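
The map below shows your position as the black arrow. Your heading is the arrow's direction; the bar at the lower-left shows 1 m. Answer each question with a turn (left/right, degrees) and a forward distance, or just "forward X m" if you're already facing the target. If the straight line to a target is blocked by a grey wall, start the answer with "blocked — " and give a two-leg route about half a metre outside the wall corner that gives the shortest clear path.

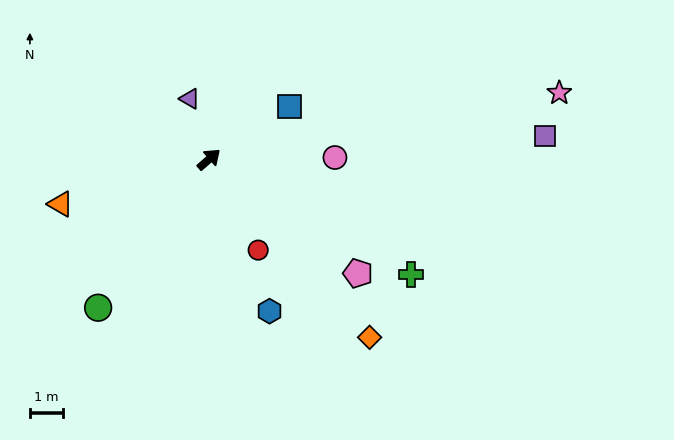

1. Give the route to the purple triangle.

turn left 66°, forward 1.9 m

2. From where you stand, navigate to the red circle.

turn right 103°, forward 3.1 m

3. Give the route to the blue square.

turn right 8°, forward 2.9 m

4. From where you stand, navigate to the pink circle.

turn right 40°, forward 3.8 m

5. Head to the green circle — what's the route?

turn right 168°, forward 5.6 m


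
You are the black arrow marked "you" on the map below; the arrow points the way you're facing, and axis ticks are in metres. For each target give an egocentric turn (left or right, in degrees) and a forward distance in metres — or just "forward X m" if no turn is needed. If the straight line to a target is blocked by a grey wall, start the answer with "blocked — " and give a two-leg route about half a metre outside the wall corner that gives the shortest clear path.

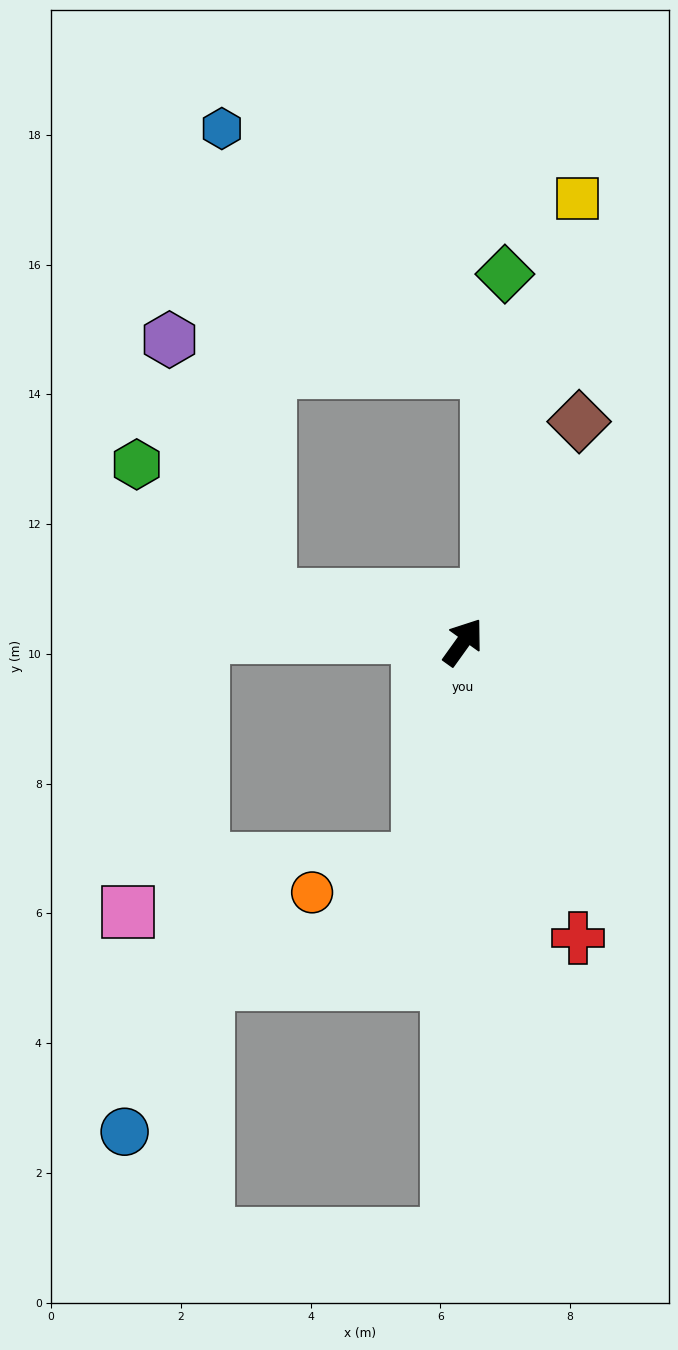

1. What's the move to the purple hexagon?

blocked — turn left 112°, forward 3.1 m, then turn right 55°, forward 4.2 m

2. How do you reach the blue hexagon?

blocked — turn left 112°, forward 3.1 m, then turn right 71°, forward 7.3 m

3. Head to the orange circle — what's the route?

blocked — turn right 156°, forward 3.4 m, then turn right 61°, forward 1.7 m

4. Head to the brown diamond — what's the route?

turn left 8°, forward 3.8 m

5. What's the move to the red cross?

turn right 123°, forward 4.9 m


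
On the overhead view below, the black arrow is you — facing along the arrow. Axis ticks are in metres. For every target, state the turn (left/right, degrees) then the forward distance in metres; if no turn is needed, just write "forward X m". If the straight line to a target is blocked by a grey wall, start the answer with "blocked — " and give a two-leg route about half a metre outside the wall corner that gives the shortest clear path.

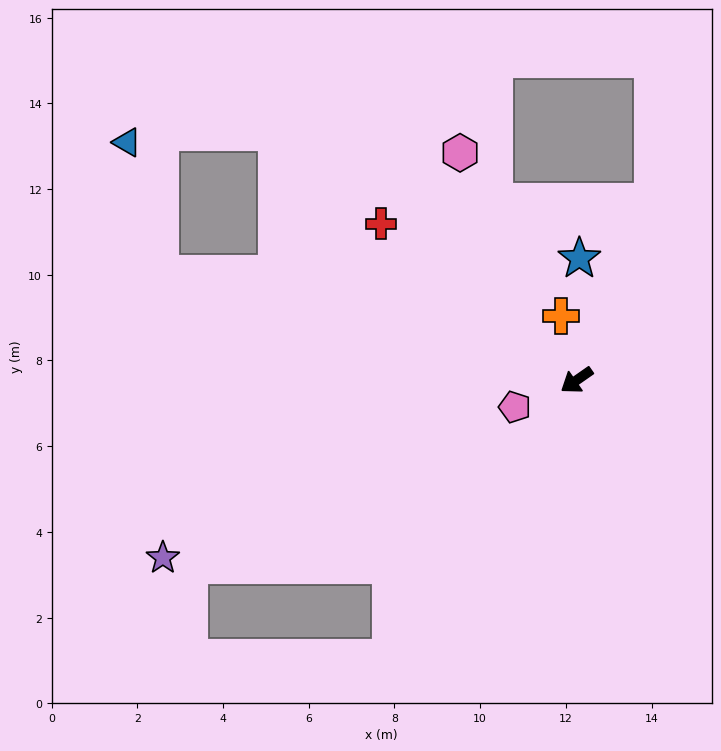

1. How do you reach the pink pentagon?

turn right 11°, forward 1.6 m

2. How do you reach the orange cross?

turn right 111°, forward 1.5 m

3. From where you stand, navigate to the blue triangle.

blocked — turn right 49°, forward 10.0 m, then turn right 61°, forward 3.2 m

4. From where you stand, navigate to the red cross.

turn right 74°, forward 5.8 m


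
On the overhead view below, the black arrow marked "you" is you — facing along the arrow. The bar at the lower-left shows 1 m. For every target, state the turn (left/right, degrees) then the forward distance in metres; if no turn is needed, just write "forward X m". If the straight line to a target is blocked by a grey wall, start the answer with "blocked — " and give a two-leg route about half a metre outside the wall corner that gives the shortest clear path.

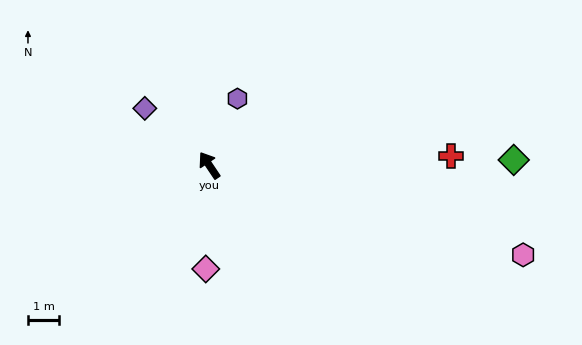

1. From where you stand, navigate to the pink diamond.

turn left 144°, forward 3.3 m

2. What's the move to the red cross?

turn right 122°, forward 7.7 m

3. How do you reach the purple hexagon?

turn right 57°, forward 2.3 m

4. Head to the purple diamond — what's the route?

turn left 15°, forward 2.7 m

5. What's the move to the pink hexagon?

turn right 140°, forward 10.4 m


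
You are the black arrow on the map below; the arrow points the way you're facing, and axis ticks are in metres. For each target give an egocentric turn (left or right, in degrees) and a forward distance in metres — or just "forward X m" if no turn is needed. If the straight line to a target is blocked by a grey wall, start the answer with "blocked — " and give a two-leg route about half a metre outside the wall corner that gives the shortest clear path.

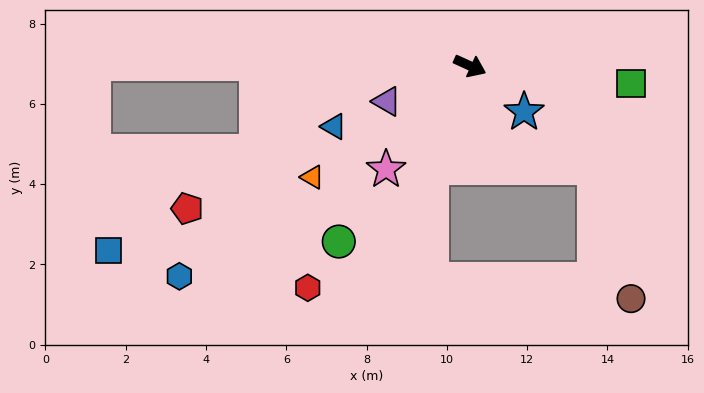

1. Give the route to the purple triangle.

turn right 132°, forward 2.3 m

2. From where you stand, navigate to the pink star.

turn right 105°, forward 3.3 m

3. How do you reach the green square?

turn left 18°, forward 4.0 m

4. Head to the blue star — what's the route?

turn right 16°, forward 1.8 m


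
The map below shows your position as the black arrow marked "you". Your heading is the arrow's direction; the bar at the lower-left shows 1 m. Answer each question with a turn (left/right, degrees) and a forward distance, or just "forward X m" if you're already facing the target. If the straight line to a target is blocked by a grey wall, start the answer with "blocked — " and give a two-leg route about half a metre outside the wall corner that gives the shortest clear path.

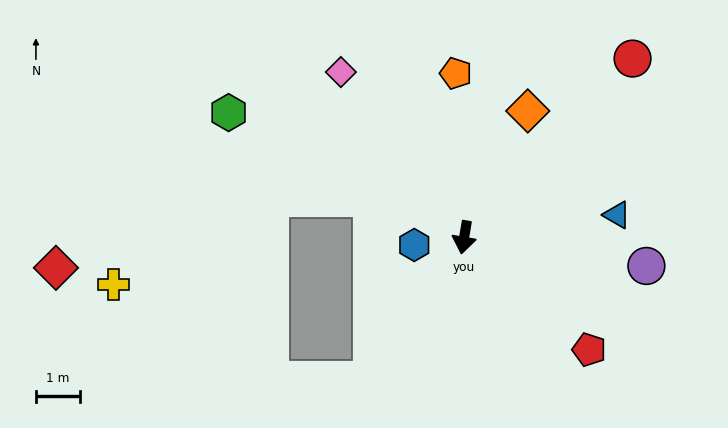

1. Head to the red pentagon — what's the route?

turn left 58°, forward 3.8 m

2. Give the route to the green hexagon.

turn right 108°, forward 6.1 m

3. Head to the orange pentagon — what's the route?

turn right 168°, forward 3.8 m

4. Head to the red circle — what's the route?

turn left 146°, forward 5.6 m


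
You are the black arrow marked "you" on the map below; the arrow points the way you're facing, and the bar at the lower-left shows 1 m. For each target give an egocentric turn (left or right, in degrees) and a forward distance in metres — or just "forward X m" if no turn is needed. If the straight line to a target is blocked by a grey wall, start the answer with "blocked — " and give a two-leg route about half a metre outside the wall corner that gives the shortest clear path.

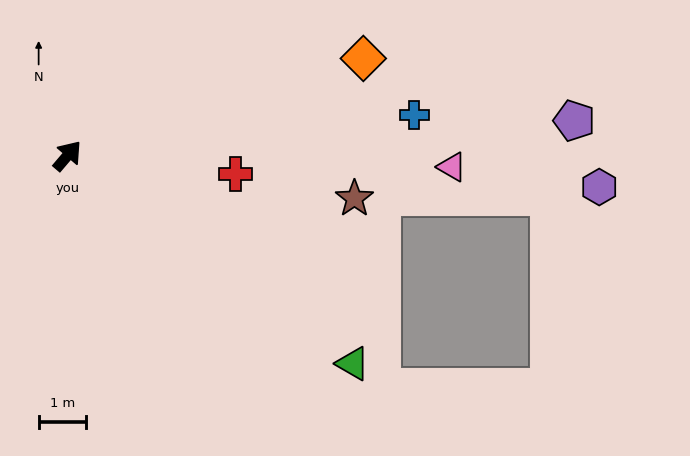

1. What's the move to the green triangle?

turn right 86°, forward 7.5 m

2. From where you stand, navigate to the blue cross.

turn right 43°, forward 7.4 m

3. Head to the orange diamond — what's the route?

turn right 31°, forward 6.6 m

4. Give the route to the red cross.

turn right 56°, forward 3.6 m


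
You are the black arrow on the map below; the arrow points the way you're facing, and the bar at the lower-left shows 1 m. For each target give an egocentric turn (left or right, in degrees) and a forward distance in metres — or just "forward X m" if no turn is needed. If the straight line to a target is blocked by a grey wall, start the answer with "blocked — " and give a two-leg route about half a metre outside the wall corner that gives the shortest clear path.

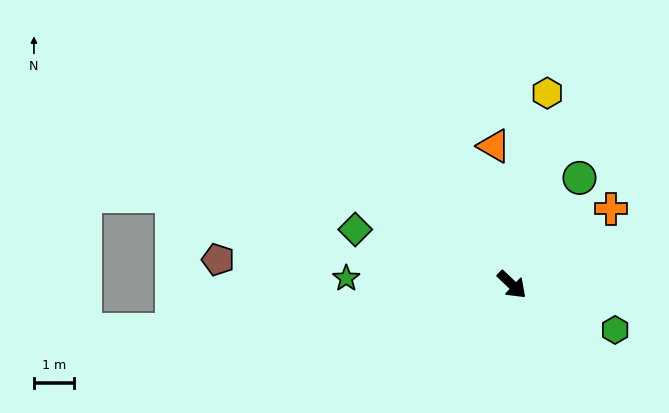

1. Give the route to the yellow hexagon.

turn left 123°, forward 4.9 m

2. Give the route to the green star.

turn right 139°, forward 4.2 m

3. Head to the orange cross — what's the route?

turn left 81°, forward 3.1 m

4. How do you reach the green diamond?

turn right 156°, forward 4.2 m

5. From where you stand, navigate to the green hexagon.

turn left 20°, forward 2.8 m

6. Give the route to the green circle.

turn left 101°, forward 3.2 m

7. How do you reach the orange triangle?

turn left 141°, forward 3.5 m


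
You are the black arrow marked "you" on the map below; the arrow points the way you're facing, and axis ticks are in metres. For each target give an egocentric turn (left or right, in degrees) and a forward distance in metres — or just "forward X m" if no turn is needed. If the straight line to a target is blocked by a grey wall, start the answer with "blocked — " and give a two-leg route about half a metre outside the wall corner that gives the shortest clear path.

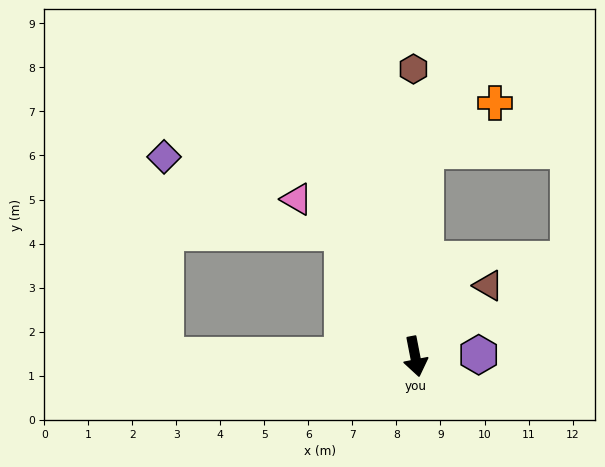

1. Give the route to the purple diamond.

blocked — turn right 101°, forward 5.7 m, then turn right 90°, forward 4.5 m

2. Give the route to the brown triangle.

turn left 123°, forward 2.3 m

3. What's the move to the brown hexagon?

turn left 169°, forward 6.5 m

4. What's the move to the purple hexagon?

turn left 81°, forward 1.4 m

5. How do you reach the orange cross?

blocked — turn left 166°, forward 4.7 m, then turn right 53°, forward 1.9 m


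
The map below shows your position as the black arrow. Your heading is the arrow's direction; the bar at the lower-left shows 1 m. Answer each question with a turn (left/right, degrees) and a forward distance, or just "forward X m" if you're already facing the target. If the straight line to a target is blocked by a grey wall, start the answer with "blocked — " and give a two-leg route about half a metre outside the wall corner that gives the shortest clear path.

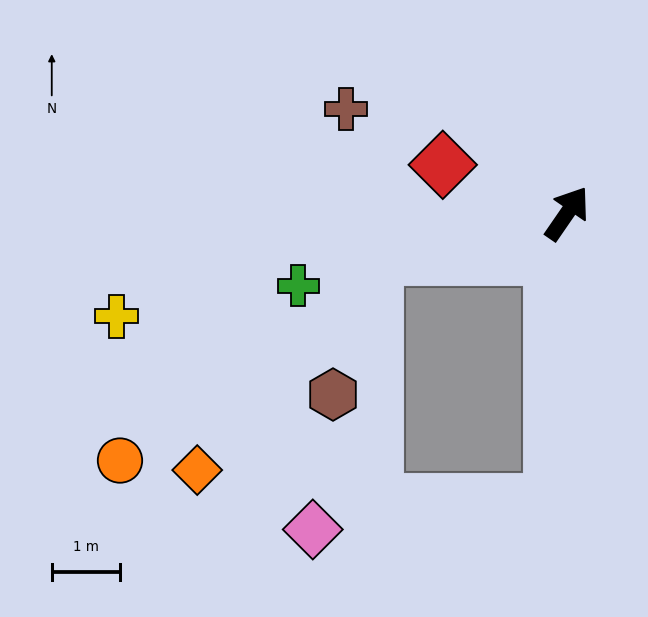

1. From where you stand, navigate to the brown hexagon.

blocked — turn left 137°, forward 2.9 m, then turn left 61°, forward 2.1 m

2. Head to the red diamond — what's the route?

turn left 103°, forward 2.0 m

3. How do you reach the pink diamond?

blocked — turn right 148°, forward 4.2 m, then turn right 81°, forward 3.5 m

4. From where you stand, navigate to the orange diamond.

blocked — turn left 137°, forward 2.9 m, then turn left 38°, forward 4.1 m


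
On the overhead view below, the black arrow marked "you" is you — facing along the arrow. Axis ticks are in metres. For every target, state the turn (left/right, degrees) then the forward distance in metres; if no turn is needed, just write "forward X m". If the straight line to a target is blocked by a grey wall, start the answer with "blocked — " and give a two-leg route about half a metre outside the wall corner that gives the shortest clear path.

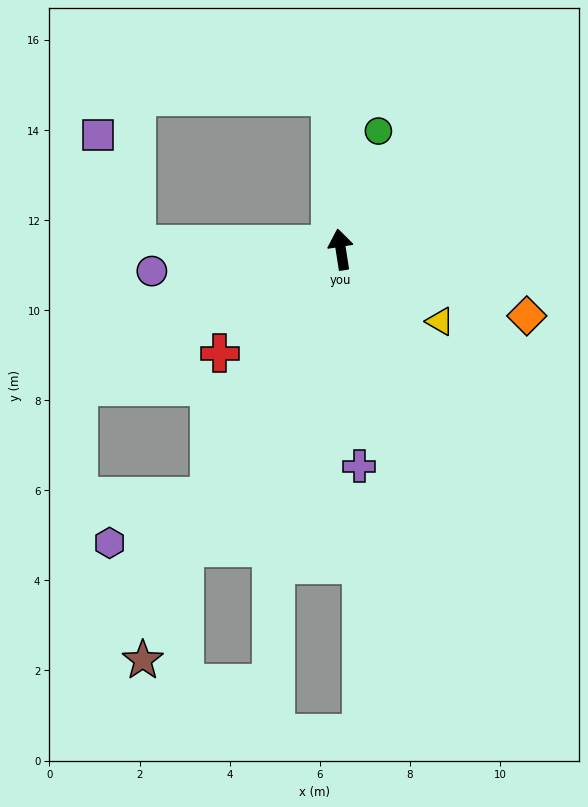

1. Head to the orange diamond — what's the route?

turn right 118°, forward 4.4 m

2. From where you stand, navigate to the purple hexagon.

blocked — turn left 143°, forward 6.2 m, then turn right 37°, forward 2.4 m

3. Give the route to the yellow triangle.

turn right 135°, forward 2.7 m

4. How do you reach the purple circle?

turn left 88°, forward 4.2 m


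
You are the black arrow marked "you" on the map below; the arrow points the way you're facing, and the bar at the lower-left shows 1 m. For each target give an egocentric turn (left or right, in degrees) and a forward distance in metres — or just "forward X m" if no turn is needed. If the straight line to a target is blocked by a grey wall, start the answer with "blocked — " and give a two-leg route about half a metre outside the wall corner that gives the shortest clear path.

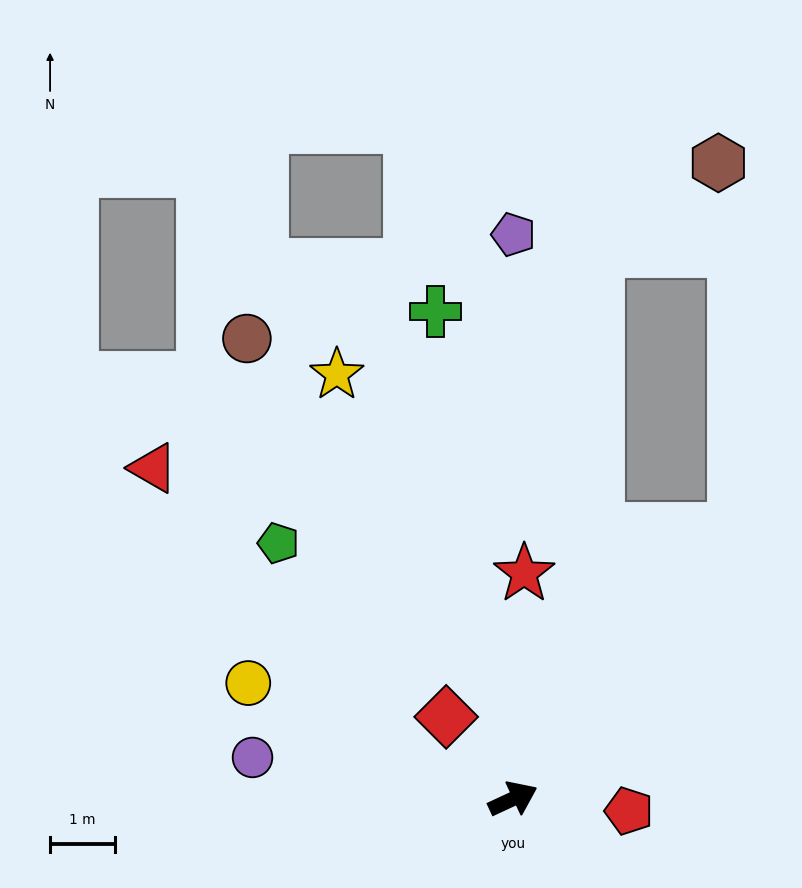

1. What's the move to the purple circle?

turn left 146°, forward 4.0 m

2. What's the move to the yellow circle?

turn left 131°, forward 4.4 m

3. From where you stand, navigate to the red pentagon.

turn right 31°, forward 1.8 m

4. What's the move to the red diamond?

turn left 104°, forward 1.6 m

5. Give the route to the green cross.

turn left 74°, forward 7.6 m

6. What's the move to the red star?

turn left 62°, forward 3.5 m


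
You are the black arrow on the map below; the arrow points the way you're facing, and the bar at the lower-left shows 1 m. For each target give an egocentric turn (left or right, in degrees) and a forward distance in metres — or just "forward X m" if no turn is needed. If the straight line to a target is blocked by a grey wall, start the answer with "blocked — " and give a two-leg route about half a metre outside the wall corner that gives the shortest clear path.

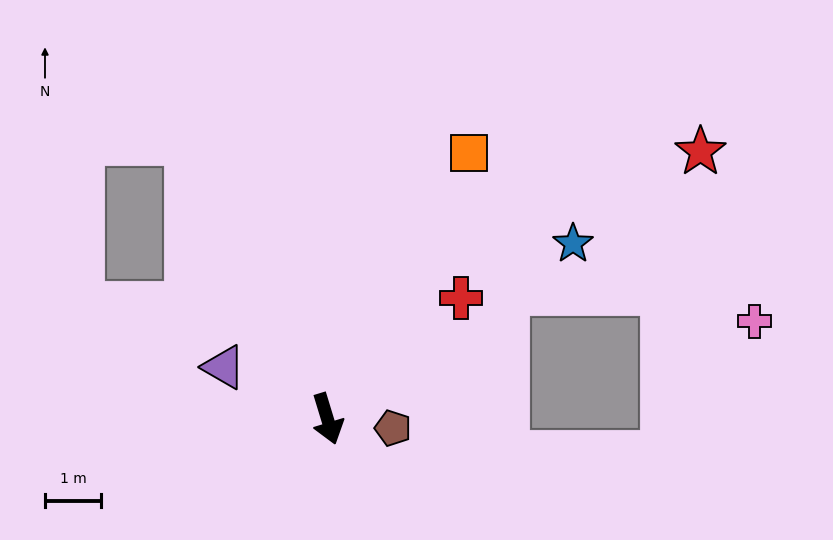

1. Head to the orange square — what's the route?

turn left 135°, forward 5.3 m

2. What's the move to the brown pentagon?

turn left 65°, forward 1.2 m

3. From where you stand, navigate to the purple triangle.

turn right 133°, forward 2.1 m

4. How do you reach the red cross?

turn left 115°, forward 3.2 m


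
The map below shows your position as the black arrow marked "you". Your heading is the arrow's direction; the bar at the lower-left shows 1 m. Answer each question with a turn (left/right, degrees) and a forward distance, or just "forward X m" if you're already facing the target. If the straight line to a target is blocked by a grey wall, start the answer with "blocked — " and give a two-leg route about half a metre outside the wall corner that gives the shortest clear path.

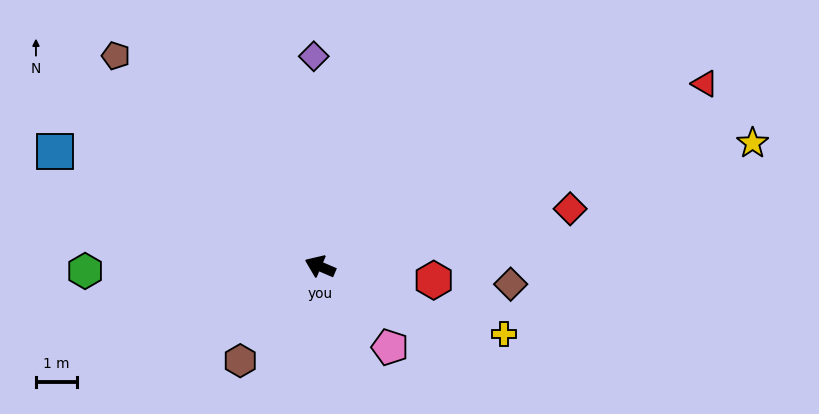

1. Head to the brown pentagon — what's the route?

turn right 23°, forward 7.1 m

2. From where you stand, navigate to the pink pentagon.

turn left 154°, forward 2.6 m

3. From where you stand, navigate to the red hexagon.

turn right 164°, forward 2.8 m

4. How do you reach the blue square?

forward 7.0 m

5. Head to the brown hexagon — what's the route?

turn left 73°, forward 3.0 m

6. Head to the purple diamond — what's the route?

turn right 65°, forward 5.1 m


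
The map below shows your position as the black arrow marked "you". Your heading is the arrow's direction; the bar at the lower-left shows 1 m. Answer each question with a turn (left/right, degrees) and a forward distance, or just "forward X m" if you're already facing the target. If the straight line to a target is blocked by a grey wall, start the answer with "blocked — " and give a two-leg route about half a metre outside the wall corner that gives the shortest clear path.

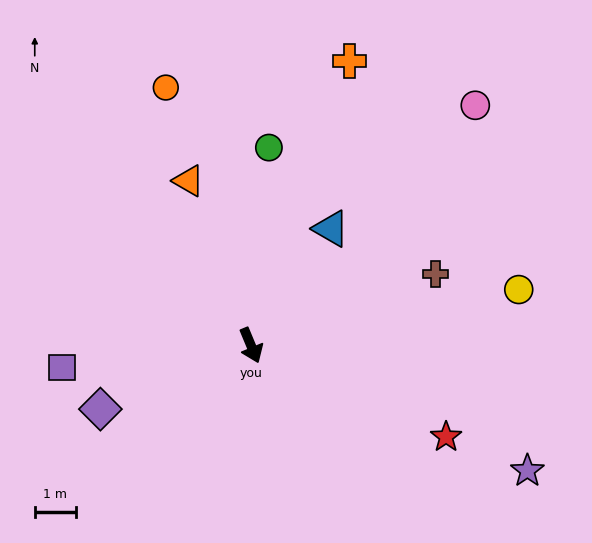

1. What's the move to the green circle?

turn left 152°, forward 4.8 m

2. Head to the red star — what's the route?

turn left 42°, forward 5.2 m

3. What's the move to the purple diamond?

turn right 90°, forward 4.0 m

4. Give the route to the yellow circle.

turn left 79°, forward 6.6 m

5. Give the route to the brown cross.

turn left 89°, forward 4.8 m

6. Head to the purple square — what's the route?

turn right 106°, forward 4.6 m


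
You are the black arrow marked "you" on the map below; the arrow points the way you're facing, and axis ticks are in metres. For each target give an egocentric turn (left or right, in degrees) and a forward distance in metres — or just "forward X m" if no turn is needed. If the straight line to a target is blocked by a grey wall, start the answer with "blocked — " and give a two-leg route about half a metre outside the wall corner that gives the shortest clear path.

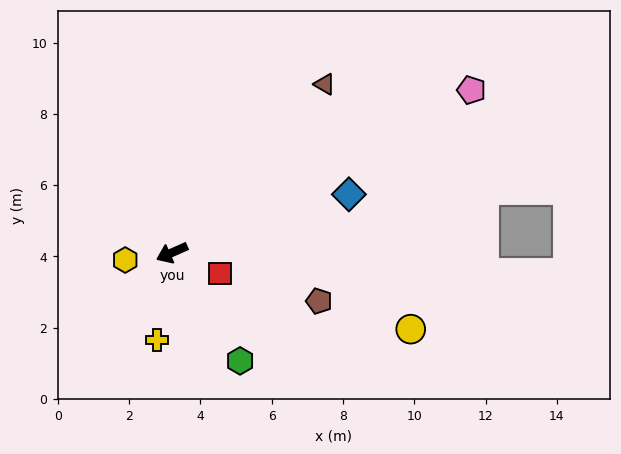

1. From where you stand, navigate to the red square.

turn left 133°, forward 1.5 m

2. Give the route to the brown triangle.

turn right 156°, forward 6.4 m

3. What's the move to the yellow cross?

turn left 57°, forward 2.5 m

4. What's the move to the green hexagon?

turn left 98°, forward 3.6 m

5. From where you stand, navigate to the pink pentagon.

turn right 175°, forward 9.6 m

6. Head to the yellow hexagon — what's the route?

turn right 15°, forward 1.3 m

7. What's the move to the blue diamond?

turn left 174°, forward 5.2 m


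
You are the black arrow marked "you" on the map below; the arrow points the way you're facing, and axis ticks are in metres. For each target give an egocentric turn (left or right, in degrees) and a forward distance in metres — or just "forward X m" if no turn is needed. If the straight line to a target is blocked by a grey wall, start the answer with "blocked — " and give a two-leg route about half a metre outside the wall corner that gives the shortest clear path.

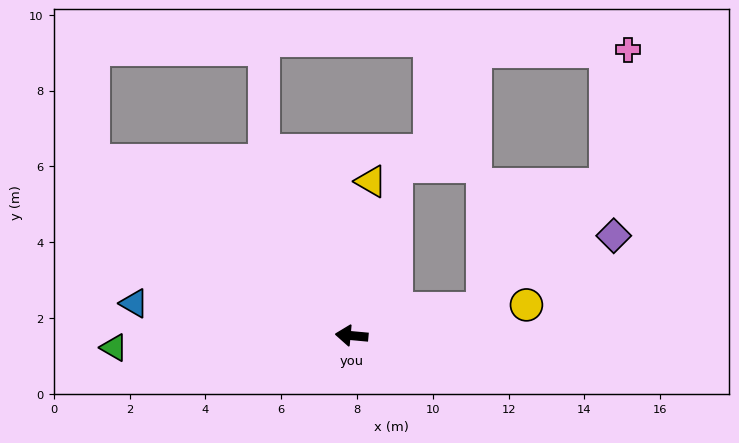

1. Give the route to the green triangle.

turn left 8°, forward 6.3 m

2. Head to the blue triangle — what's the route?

turn right 3°, forward 5.8 m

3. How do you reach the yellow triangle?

turn right 92°, forward 4.1 m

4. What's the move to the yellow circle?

turn right 165°, forward 4.7 m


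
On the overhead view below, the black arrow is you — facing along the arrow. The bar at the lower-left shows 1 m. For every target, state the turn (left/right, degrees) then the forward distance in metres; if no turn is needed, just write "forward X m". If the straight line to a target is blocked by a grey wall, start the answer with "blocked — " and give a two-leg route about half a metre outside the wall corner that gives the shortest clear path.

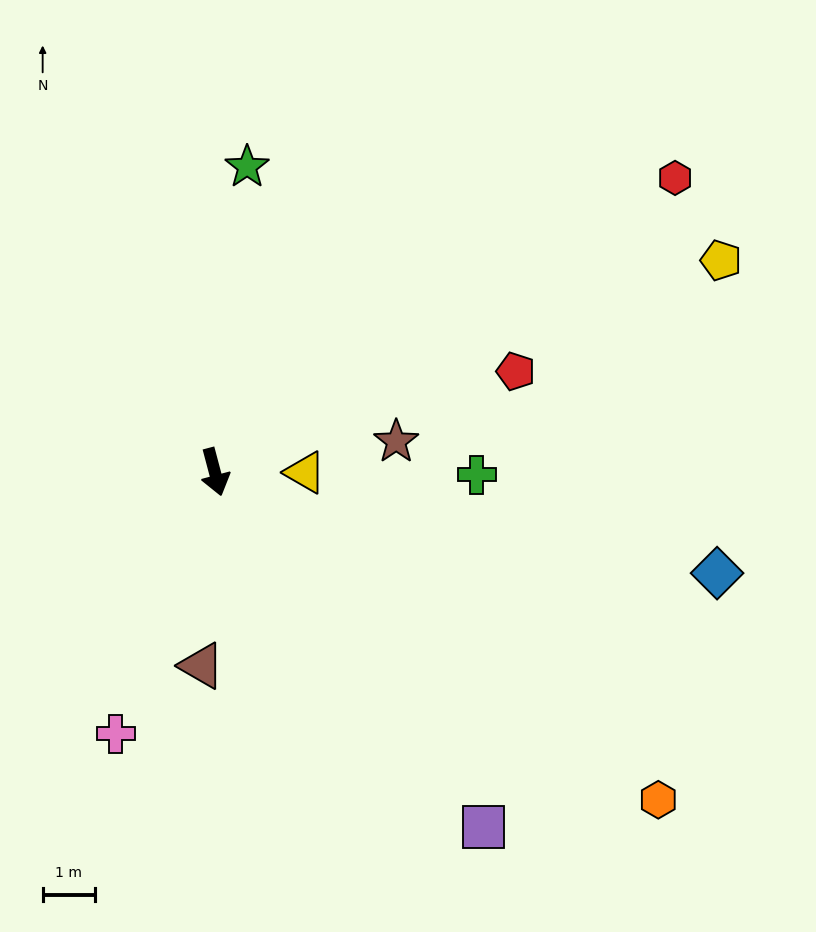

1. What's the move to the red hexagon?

turn left 108°, forward 10.4 m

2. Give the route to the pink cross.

turn right 36°, forward 5.3 m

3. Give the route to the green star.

turn left 159°, forward 5.8 m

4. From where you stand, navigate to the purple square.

turn left 22°, forward 8.5 m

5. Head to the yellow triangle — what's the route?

turn left 75°, forward 1.7 m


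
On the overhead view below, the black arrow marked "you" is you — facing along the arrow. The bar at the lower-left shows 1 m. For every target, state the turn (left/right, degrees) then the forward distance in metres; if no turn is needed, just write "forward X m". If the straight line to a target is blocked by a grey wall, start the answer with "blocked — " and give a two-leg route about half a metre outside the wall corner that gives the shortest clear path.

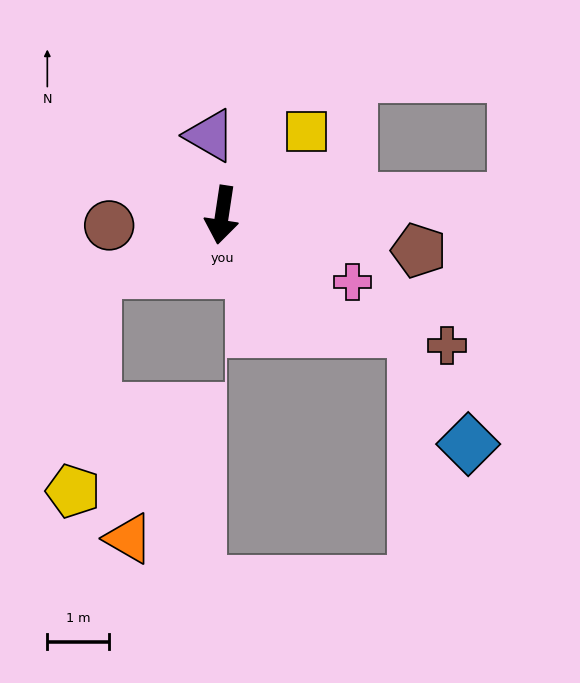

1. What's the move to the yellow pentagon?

blocked — turn right 57°, forward 2.3 m, then turn left 60°, forward 3.6 m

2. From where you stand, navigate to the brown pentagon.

turn left 88°, forward 3.2 m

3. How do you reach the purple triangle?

turn right 163°, forward 1.3 m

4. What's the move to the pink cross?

turn left 71°, forward 2.4 m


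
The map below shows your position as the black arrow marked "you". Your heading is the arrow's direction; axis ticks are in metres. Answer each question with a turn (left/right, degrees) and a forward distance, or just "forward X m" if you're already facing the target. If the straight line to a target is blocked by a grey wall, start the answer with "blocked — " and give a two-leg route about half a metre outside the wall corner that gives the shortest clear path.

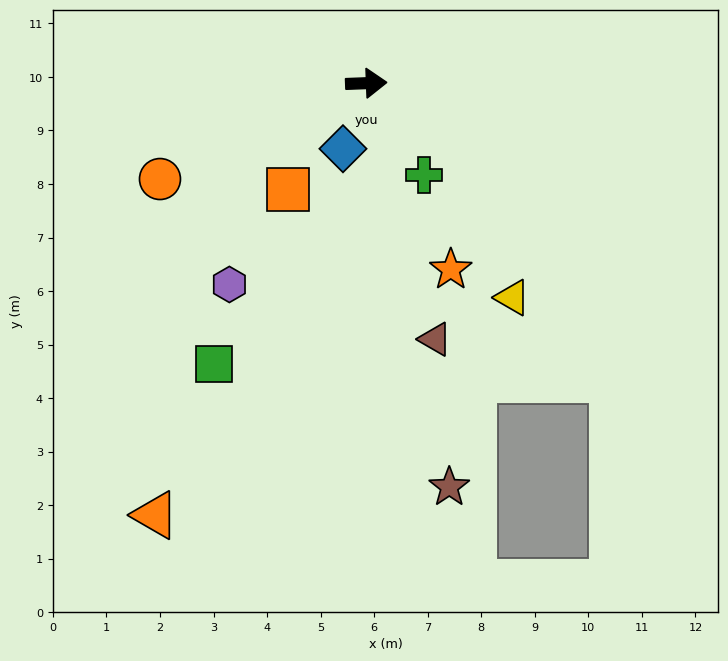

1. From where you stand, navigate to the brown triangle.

turn right 77°, forward 5.0 m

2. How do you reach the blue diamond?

turn right 112°, forward 1.3 m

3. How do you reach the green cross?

turn right 60°, forward 2.0 m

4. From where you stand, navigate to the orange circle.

turn right 157°, forward 4.2 m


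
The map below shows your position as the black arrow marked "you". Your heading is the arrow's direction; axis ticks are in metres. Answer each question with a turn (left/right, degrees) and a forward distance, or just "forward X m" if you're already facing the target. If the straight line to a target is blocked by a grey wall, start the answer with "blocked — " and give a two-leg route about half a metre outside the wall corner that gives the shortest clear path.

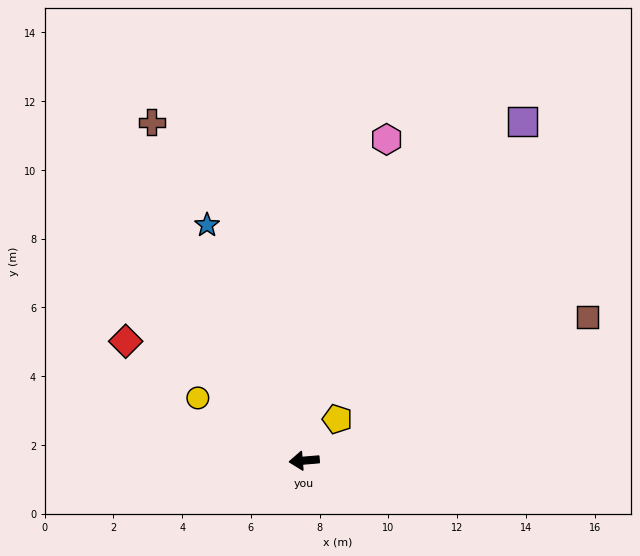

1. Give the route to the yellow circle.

turn right 35°, forward 3.6 m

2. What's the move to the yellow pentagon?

turn right 133°, forward 1.5 m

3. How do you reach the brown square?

turn right 158°, forward 9.2 m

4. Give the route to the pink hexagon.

turn right 109°, forward 9.6 m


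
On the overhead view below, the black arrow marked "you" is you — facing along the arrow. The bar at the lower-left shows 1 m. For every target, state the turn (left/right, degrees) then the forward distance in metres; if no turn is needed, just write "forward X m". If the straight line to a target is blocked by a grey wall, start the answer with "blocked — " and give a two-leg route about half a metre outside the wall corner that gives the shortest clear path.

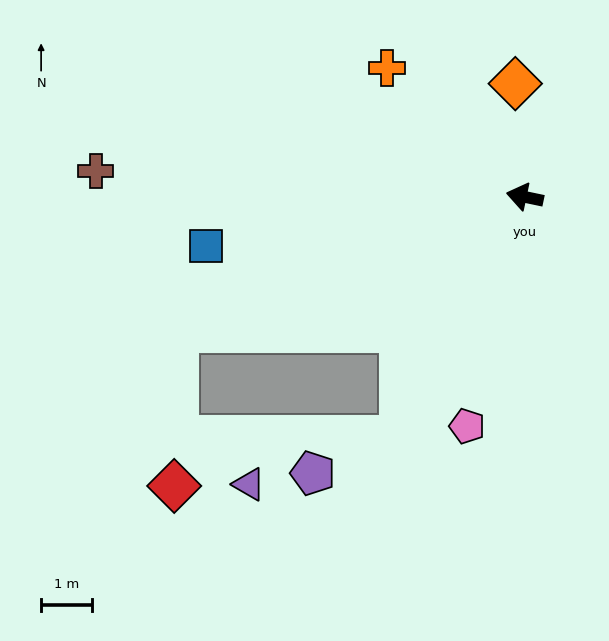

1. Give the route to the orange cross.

turn right 31°, forward 3.7 m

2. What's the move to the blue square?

turn left 21°, forward 6.3 m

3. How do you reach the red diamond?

blocked — turn left 33°, forward 7.3 m, then turn left 68°, forward 3.0 m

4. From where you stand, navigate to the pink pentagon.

turn left 88°, forward 4.6 m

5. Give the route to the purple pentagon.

blocked — turn left 75°, forward 5.3 m, then turn right 41°, forward 1.9 m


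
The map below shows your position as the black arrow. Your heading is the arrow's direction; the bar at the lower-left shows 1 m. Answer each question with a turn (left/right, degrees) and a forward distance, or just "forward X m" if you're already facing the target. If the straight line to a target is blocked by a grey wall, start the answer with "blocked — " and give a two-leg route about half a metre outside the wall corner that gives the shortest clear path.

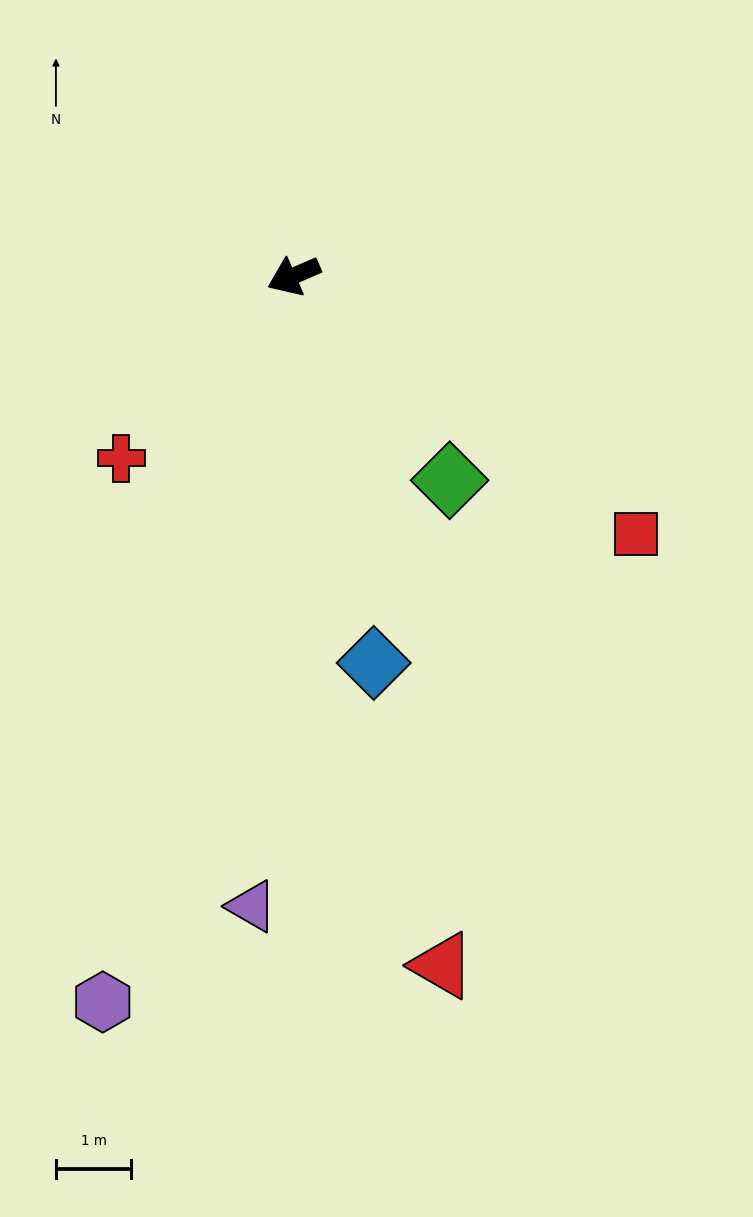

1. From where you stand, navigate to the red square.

turn left 120°, forward 5.7 m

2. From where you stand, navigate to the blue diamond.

turn left 78°, forward 5.3 m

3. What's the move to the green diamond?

turn left 104°, forward 3.4 m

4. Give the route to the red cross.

turn left 23°, forward 3.3 m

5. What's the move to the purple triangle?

turn left 63°, forward 8.4 m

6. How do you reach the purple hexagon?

turn left 52°, forward 10.0 m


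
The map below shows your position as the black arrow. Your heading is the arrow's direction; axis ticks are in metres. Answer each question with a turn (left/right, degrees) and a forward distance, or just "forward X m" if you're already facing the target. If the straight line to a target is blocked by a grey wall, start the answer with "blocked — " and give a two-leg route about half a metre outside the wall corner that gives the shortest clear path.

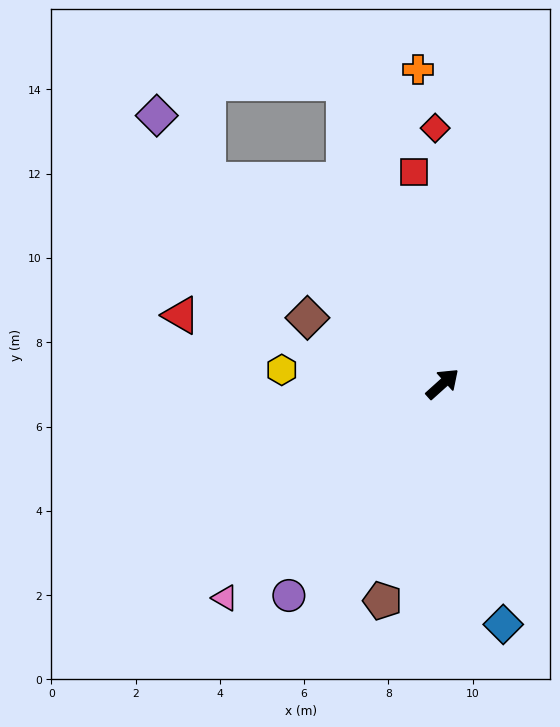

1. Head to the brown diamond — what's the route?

turn left 112°, forward 3.6 m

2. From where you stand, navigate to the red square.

turn left 56°, forward 5.1 m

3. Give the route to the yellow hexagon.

turn left 133°, forward 3.8 m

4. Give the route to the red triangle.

turn left 123°, forward 6.4 m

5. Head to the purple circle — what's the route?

turn right 168°, forward 6.2 m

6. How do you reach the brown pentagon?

turn right 147°, forward 5.3 m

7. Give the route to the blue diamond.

turn right 118°, forward 5.9 m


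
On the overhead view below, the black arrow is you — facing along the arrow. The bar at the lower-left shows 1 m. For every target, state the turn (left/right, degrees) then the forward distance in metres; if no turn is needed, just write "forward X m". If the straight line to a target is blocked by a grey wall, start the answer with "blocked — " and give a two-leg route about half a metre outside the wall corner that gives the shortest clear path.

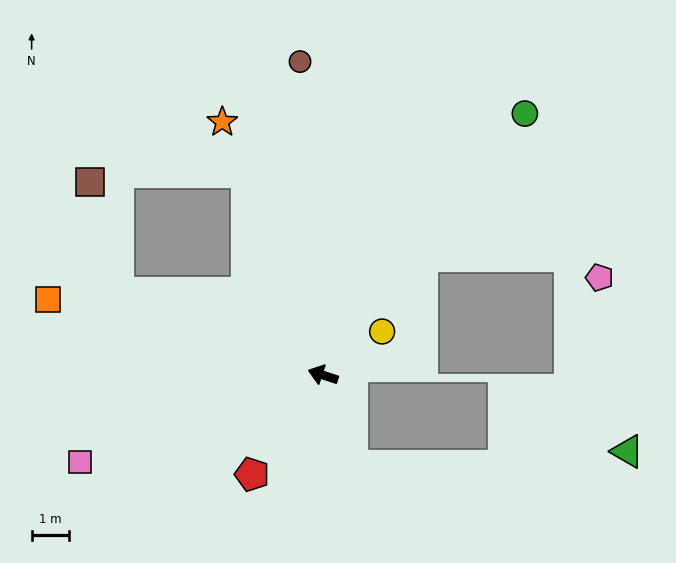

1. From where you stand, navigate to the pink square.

turn left 38°, forward 6.9 m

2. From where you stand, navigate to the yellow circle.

turn right 125°, forward 2.0 m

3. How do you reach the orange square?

turn left 3°, forward 7.7 m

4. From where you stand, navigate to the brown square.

blocked — turn right 4°, forward 5.9 m, then turn right 54°, forward 3.1 m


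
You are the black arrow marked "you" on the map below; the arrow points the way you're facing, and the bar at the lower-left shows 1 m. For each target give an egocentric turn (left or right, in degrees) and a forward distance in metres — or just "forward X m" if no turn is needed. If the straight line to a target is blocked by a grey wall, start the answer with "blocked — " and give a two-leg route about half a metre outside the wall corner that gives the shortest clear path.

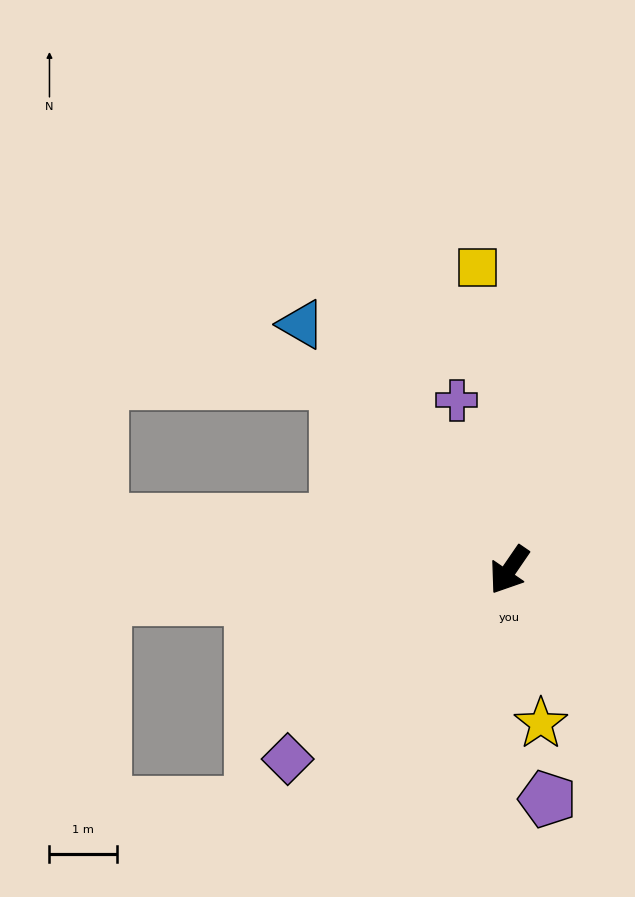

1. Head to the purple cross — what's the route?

turn right 128°, forward 2.6 m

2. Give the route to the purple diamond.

turn right 15°, forward 4.3 m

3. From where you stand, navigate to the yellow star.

turn left 46°, forward 2.3 m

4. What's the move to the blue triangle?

turn right 105°, forward 4.8 m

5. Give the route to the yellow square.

turn right 140°, forward 4.5 m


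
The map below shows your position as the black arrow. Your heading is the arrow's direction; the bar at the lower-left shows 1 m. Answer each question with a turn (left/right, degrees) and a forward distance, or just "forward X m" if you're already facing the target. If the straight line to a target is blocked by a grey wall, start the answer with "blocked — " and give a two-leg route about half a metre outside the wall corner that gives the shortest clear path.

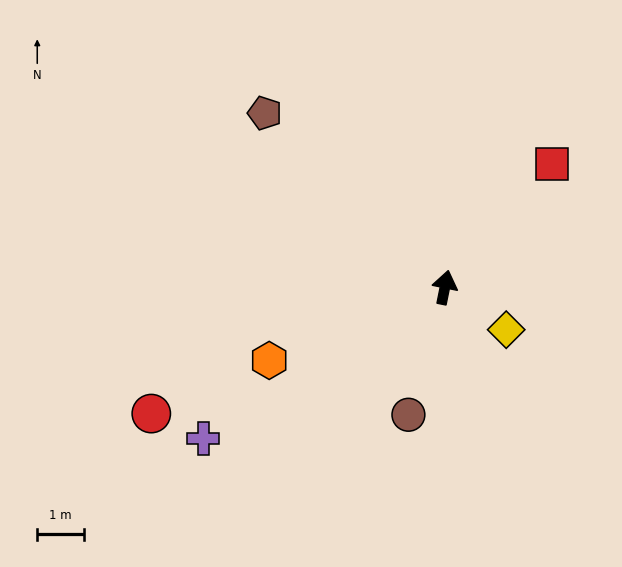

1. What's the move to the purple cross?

turn left 133°, forward 6.1 m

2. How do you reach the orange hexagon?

turn left 124°, forward 4.1 m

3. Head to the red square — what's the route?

turn right 30°, forward 3.5 m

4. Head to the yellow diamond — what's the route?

turn right 113°, forward 1.6 m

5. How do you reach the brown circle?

turn left 175°, forward 2.8 m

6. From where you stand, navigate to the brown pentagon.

turn left 57°, forward 5.4 m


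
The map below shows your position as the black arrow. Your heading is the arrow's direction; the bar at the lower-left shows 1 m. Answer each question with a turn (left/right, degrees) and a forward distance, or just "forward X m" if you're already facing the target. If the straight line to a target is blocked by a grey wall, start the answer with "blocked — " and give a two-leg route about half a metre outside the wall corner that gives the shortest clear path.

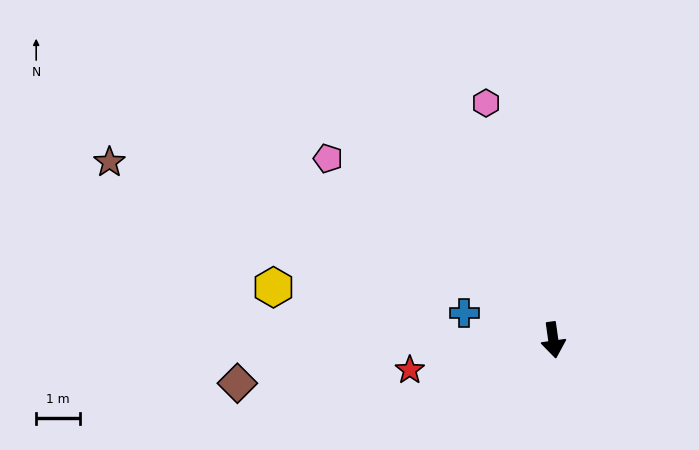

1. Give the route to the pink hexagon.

turn right 172°, forward 5.6 m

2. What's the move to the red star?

turn right 86°, forward 3.3 m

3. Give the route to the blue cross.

turn right 115°, forward 2.1 m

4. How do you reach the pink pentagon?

turn right 137°, forward 6.6 m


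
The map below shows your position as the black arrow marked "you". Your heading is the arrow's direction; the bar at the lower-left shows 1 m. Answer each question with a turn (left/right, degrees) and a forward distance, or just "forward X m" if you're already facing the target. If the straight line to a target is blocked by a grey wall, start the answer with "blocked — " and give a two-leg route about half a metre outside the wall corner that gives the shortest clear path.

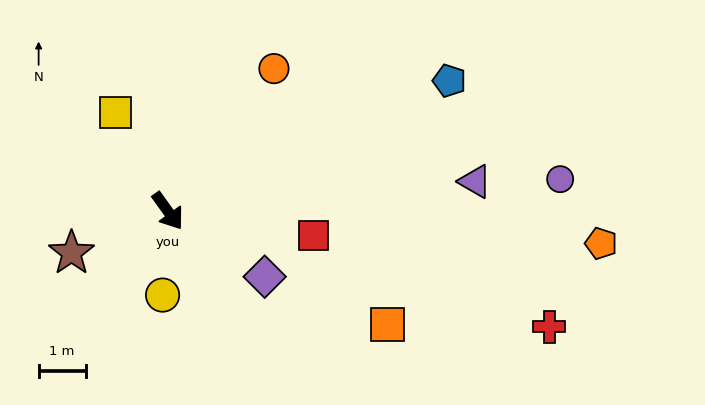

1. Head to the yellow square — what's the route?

turn left 172°, forward 2.4 m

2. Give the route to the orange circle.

turn left 108°, forward 3.8 m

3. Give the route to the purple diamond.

turn left 20°, forward 2.5 m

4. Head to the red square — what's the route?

turn left 45°, forward 3.2 m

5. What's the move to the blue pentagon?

turn left 79°, forward 6.6 m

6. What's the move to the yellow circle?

turn right 39°, forward 1.8 m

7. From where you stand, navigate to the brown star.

turn right 102°, forward 2.2 m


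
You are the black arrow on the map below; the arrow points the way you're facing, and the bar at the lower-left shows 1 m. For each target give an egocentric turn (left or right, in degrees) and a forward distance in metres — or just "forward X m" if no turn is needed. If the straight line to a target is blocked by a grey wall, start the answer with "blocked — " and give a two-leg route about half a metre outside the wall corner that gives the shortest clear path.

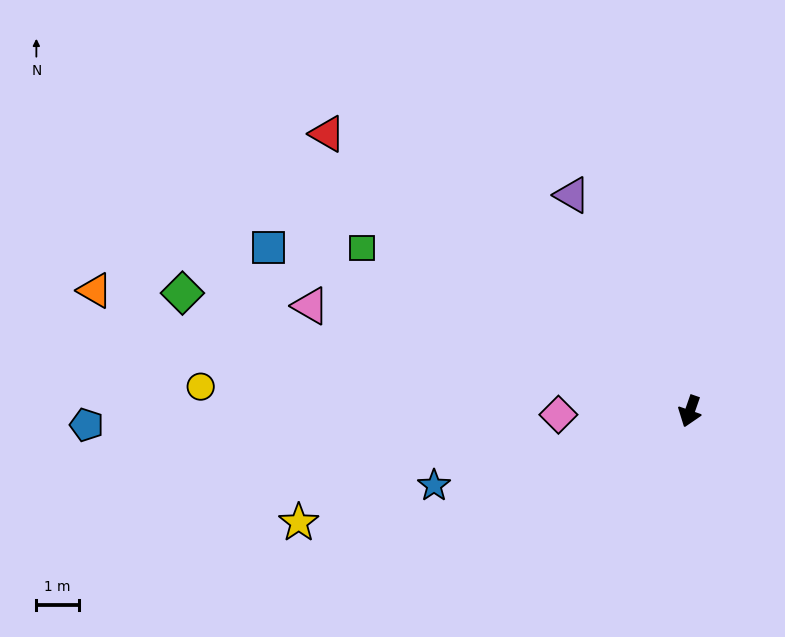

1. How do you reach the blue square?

turn right 92°, forward 10.7 m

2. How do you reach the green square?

turn right 97°, forward 8.6 m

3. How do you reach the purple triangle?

turn right 132°, forward 5.8 m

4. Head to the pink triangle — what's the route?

turn right 86°, forward 9.3 m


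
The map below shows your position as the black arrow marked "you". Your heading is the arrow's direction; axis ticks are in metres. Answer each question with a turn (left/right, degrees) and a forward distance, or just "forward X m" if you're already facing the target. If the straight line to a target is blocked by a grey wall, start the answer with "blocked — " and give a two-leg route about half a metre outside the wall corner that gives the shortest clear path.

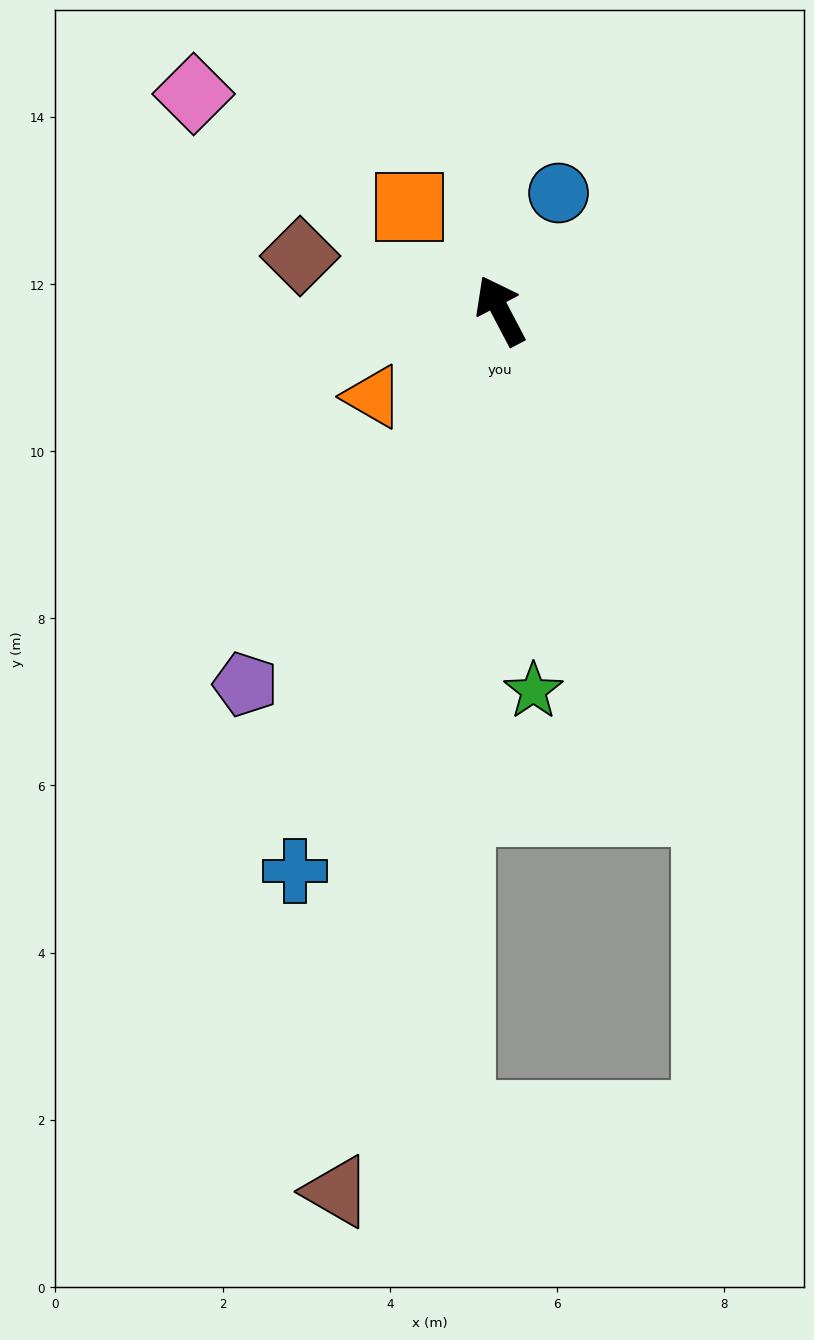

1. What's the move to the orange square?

turn left 14°, forward 1.6 m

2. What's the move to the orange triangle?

turn left 96°, forward 1.8 m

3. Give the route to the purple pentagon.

turn left 118°, forward 5.4 m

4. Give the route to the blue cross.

turn left 132°, forward 7.1 m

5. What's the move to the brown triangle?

turn left 142°, forward 10.7 m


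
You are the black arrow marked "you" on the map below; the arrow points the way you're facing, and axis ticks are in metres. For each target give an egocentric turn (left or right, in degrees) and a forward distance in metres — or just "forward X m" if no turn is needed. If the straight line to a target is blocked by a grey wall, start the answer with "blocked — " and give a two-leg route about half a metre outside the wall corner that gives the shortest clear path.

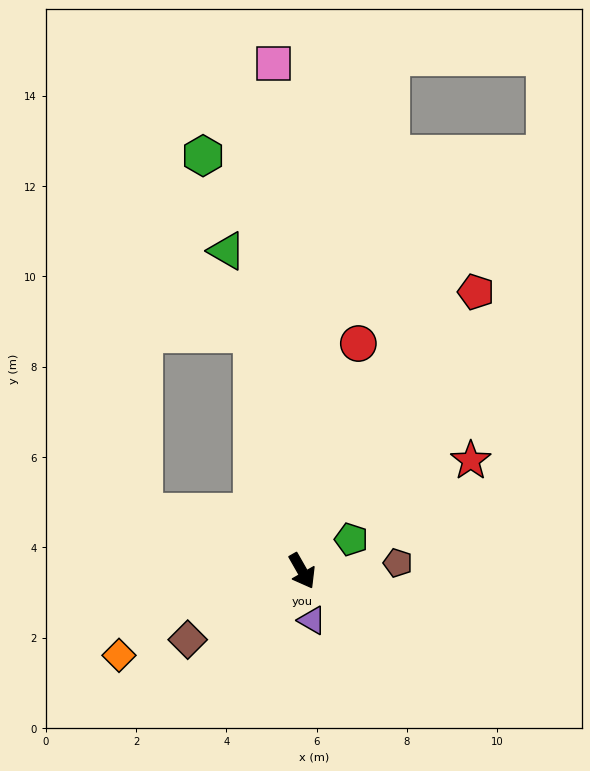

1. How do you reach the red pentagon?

turn left 118°, forward 7.3 m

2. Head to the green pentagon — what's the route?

turn left 93°, forward 1.3 m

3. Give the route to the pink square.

turn left 154°, forward 11.3 m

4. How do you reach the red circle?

turn left 136°, forward 5.2 m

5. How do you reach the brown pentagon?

turn left 65°, forward 2.1 m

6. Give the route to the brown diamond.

turn right 89°, forward 3.0 m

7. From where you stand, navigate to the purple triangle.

turn right 18°, forward 1.1 m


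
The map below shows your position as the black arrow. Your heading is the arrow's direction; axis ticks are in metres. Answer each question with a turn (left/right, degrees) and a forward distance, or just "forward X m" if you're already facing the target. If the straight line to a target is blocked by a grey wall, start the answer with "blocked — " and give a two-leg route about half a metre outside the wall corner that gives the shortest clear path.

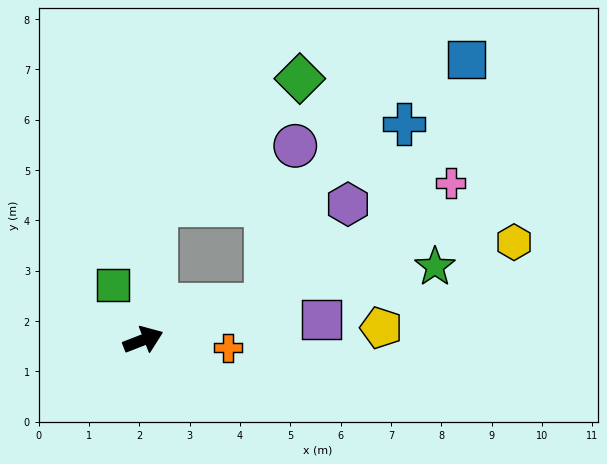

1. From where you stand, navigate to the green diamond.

blocked — turn left 63°, forward 2.7 m, then turn right 43°, forward 3.8 m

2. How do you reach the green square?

turn left 97°, forward 1.2 m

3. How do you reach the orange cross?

turn right 27°, forward 1.7 m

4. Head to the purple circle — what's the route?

blocked — turn left 63°, forward 2.7 m, then turn right 61°, forward 3.0 m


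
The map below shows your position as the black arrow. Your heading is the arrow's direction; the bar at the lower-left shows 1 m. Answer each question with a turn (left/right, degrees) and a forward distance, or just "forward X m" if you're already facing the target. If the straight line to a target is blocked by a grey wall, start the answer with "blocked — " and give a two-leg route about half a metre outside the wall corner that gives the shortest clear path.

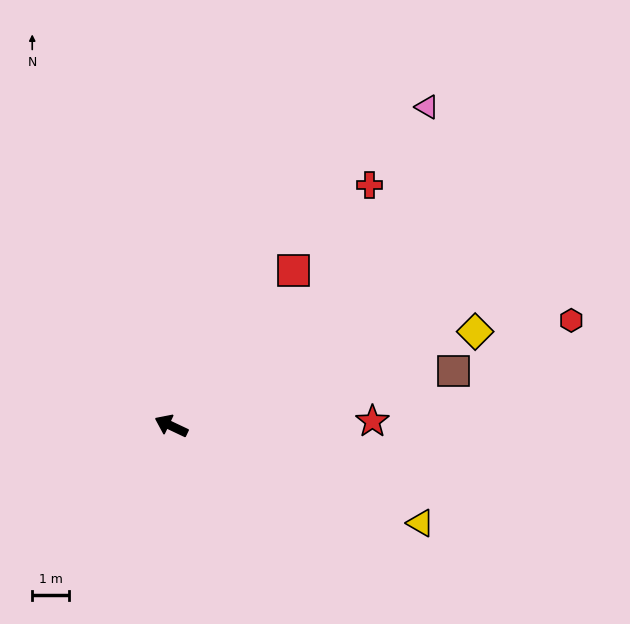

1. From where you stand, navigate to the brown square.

turn right 144°, forward 7.7 m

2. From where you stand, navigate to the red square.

turn right 103°, forward 5.3 m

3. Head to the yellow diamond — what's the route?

turn right 137°, forward 8.6 m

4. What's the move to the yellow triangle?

turn right 176°, forward 7.2 m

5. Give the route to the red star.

turn right 153°, forward 5.4 m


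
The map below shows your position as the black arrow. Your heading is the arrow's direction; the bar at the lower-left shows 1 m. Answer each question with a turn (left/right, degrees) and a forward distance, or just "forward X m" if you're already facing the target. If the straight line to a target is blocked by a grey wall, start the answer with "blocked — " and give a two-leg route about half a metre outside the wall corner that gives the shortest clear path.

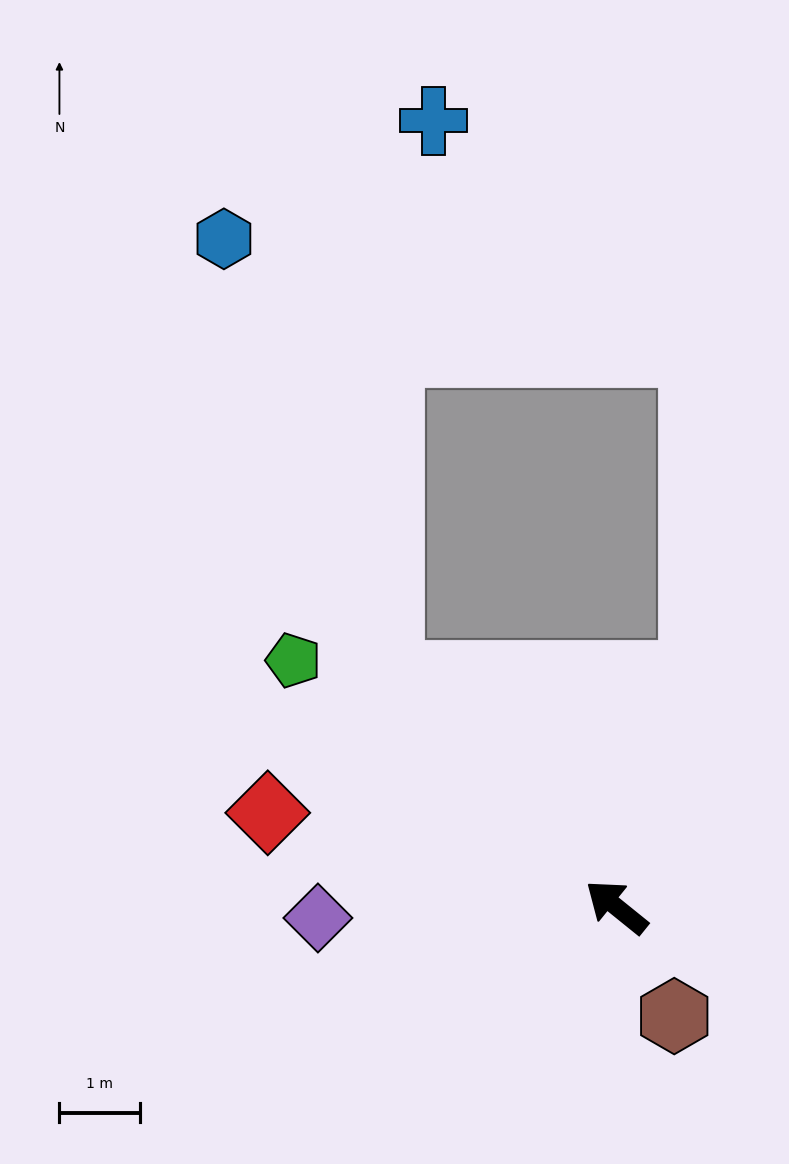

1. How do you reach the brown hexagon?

turn left 157°, forward 1.5 m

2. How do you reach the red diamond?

turn left 24°, forward 4.5 m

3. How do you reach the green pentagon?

forward 5.1 m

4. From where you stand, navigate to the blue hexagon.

blocked — turn right 7°, forward 4.0 m, then turn right 23°, forward 5.8 m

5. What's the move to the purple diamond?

turn left 41°, forward 3.7 m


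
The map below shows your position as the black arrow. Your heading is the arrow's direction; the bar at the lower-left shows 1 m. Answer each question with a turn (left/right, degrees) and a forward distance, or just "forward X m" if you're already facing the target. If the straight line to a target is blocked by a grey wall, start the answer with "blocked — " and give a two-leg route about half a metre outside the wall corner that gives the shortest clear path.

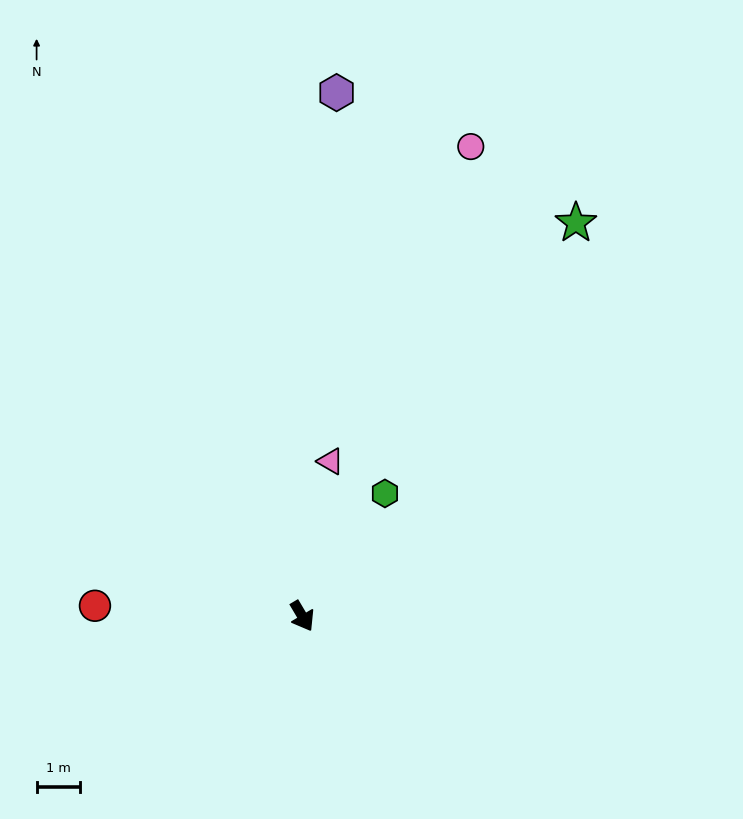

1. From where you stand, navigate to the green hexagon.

turn left 115°, forward 3.4 m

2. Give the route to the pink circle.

turn left 130°, forward 11.4 m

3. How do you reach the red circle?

turn right 124°, forward 4.7 m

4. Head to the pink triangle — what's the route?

turn left 139°, forward 3.6 m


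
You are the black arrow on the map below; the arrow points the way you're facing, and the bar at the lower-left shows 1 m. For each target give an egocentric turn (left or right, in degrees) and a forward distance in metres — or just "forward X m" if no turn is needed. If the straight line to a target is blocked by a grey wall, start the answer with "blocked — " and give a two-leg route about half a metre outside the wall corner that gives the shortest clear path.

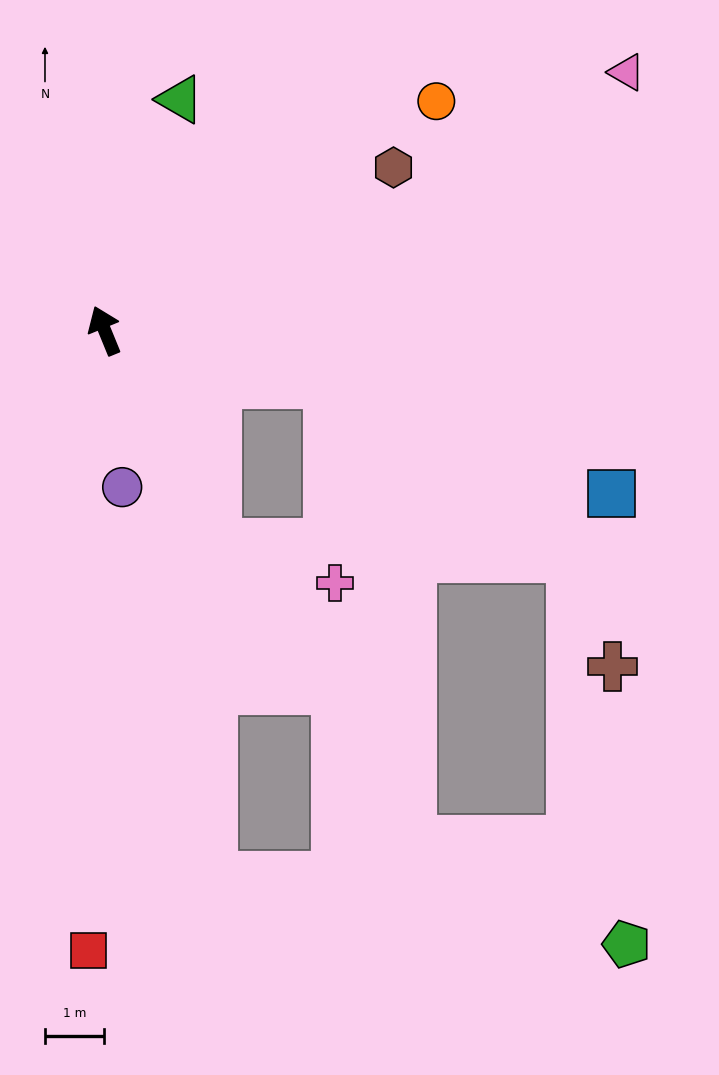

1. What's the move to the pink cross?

blocked — turn right 175°, forward 4.1 m, then turn left 44°, forward 2.1 m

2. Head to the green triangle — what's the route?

turn right 40°, forward 4.1 m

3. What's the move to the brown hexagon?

turn right 83°, forward 5.6 m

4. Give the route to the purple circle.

turn left 164°, forward 2.7 m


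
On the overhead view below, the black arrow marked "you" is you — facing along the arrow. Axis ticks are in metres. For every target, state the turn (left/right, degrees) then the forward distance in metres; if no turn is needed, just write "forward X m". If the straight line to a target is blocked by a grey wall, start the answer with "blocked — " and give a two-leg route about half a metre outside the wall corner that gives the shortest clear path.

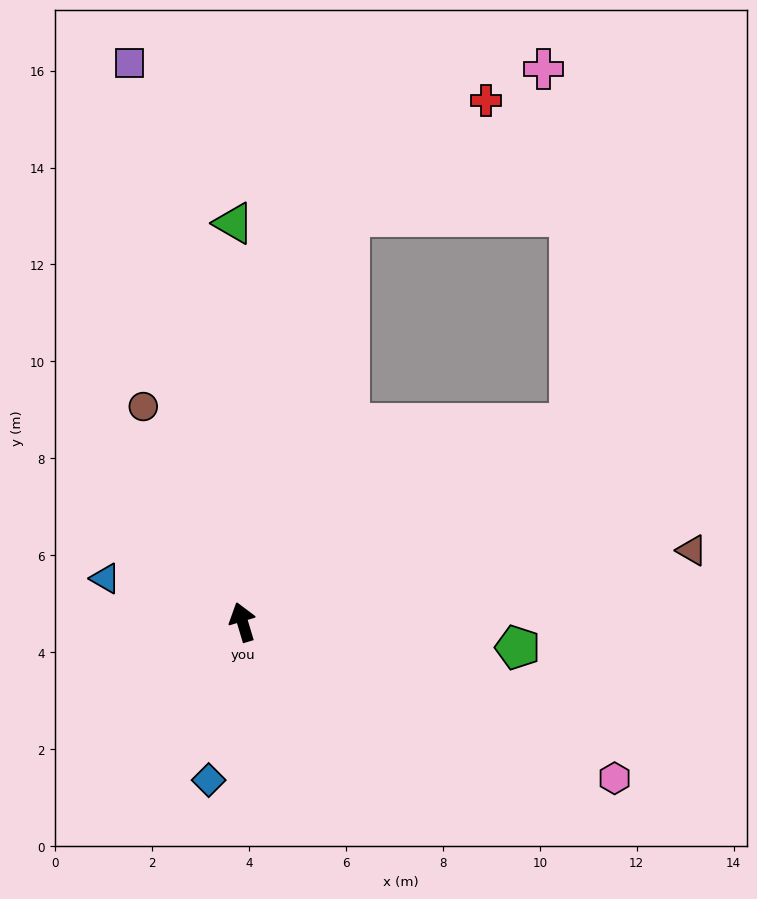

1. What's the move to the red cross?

blocked — turn right 31°, forward 8.7 m, then turn right 35°, forward 3.7 m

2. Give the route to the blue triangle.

turn left 56°, forward 3.0 m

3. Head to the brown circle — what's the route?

turn left 8°, forward 4.9 m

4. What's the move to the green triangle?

turn right 15°, forward 8.2 m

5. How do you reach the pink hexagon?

turn right 129°, forward 8.3 m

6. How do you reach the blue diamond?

turn left 151°, forward 3.3 m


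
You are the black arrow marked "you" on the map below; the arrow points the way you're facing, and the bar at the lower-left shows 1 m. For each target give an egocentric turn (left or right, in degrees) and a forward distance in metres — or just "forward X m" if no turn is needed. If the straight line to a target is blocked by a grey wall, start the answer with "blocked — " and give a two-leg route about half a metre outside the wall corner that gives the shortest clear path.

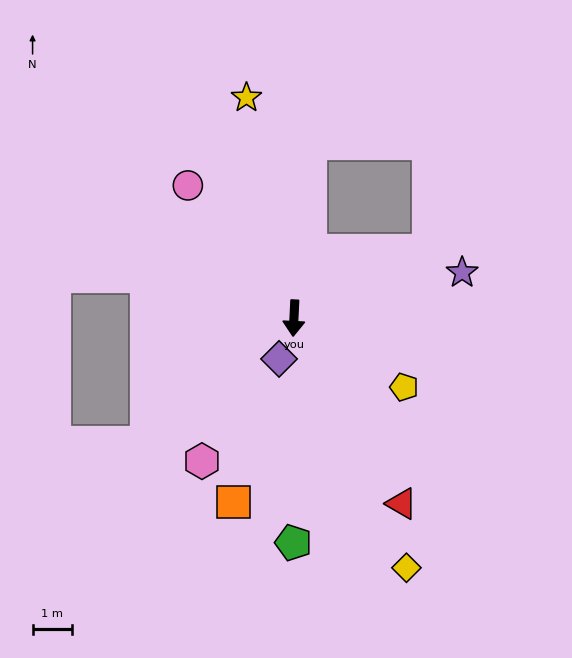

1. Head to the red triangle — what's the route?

turn left 33°, forward 5.5 m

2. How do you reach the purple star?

turn left 108°, forward 4.5 m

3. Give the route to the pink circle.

turn right 139°, forward 4.4 m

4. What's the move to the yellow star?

turn right 165°, forward 5.8 m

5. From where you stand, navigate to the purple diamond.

turn right 17°, forward 1.1 m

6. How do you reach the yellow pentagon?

turn left 61°, forward 3.3 m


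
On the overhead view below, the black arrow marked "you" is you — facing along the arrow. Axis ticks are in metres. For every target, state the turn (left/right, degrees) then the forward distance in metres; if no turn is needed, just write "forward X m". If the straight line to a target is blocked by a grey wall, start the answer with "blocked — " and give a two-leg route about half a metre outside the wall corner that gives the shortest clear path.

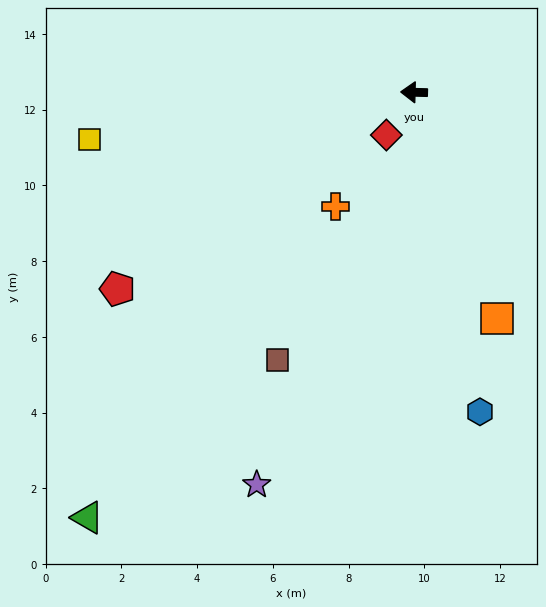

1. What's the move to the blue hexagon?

turn left 103°, forward 8.6 m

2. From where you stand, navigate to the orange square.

turn left 112°, forward 6.4 m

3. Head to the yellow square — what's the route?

turn left 10°, forward 8.7 m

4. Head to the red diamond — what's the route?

turn left 59°, forward 1.3 m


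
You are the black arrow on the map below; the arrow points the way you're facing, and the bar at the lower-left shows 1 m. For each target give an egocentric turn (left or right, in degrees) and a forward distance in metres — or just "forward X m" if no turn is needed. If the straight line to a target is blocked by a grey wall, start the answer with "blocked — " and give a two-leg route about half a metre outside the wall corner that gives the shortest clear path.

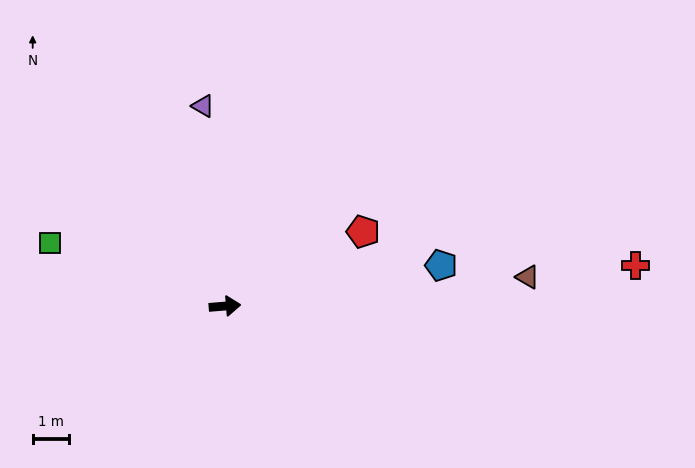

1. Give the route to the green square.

turn left 156°, forward 5.1 m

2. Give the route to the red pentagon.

turn left 24°, forward 4.3 m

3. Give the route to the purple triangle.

turn left 92°, forward 5.5 m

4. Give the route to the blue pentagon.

turn left 6°, forward 6.0 m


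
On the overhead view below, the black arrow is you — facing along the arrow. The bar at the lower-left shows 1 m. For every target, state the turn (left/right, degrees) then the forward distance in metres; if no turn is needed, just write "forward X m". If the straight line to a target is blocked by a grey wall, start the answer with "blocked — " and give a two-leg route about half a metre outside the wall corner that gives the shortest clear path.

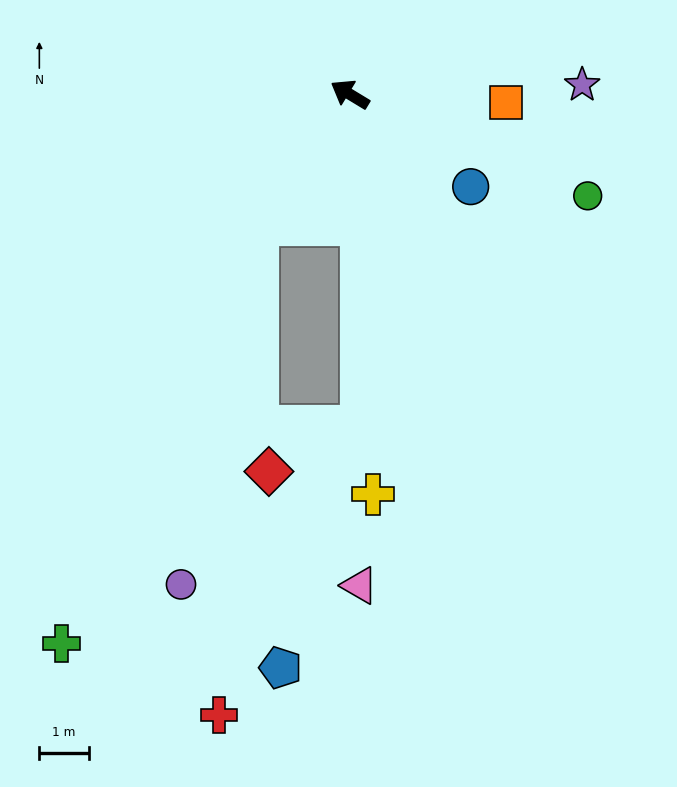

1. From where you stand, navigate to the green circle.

turn right 172°, forward 5.2 m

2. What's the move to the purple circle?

blocked — turn left 86°, forward 3.2 m, then turn left 23°, forward 7.4 m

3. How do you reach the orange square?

turn right 152°, forward 3.2 m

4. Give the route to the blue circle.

turn left 174°, forward 3.1 m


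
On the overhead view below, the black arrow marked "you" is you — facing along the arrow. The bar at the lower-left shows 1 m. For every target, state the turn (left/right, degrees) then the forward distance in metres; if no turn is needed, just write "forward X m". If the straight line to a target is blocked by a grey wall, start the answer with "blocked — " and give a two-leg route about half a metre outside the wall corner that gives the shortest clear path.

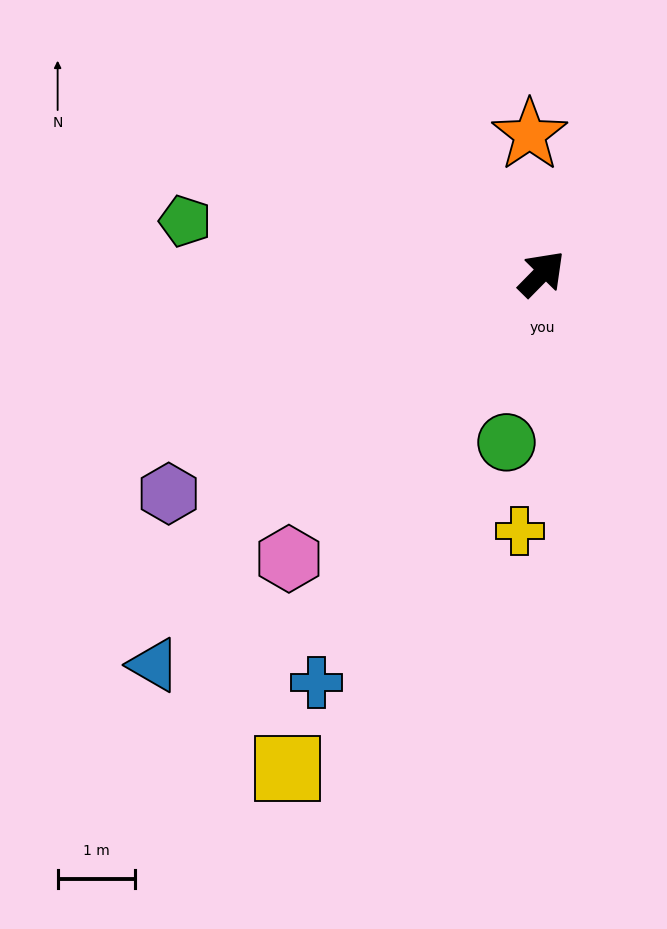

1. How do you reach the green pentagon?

turn left 126°, forward 4.6 m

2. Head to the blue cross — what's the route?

turn right 164°, forward 6.0 m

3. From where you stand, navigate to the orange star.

turn left 50°, forward 1.8 m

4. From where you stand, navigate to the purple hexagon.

turn left 165°, forward 5.6 m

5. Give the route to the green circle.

turn right 147°, forward 2.2 m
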